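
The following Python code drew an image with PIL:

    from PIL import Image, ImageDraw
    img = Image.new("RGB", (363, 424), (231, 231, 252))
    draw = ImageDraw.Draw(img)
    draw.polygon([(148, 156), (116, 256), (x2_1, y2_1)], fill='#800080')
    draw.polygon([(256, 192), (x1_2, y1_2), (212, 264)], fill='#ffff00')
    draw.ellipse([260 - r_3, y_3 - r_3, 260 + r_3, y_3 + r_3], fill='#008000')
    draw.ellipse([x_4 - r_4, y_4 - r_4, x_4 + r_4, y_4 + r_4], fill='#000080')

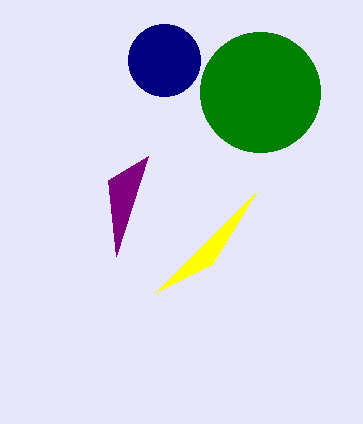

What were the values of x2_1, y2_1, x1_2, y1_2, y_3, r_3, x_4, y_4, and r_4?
x2_1 = 108
y2_1 = 180
x1_2 = 156
y1_2 = 292
y_3 = 92
r_3 = 60
x_4 = 164
y_4 = 60
r_4 = 36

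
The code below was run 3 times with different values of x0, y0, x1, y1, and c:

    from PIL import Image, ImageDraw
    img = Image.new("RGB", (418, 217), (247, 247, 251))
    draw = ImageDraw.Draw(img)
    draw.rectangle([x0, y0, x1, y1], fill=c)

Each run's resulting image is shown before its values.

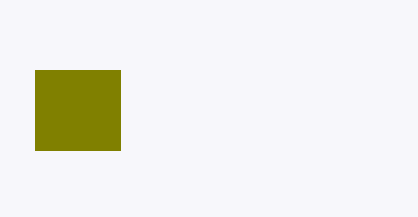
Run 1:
x0 = 35
y0 = 70
x1 = 120
y1 = 150
c = 'olive'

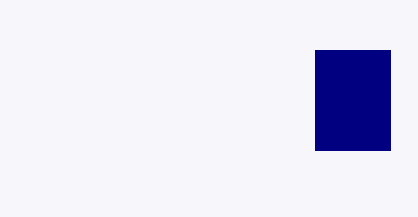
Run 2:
x0 = 315, y0 = 50, x1 = 390, y1 = 150, c = 'navy'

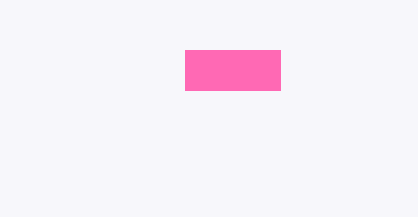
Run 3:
x0 = 185; y0 = 50; x1 = 280; y1 = 90; c = 'hotpink'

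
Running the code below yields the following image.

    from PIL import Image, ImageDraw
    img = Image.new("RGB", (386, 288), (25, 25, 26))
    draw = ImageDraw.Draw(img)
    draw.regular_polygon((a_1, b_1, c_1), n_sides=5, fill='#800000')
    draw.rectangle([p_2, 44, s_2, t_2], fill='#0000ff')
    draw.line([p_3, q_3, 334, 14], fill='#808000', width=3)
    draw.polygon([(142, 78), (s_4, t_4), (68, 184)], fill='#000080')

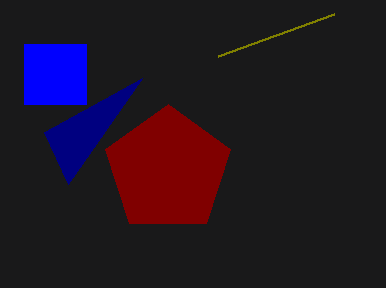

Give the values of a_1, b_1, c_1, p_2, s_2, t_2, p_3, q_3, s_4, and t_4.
a_1 = 168; b_1 = 170; c_1 = 66; p_2 = 24; s_2 = 86; t_2 = 104; p_3 = 218; q_3 = 56; s_4 = 44; t_4 = 132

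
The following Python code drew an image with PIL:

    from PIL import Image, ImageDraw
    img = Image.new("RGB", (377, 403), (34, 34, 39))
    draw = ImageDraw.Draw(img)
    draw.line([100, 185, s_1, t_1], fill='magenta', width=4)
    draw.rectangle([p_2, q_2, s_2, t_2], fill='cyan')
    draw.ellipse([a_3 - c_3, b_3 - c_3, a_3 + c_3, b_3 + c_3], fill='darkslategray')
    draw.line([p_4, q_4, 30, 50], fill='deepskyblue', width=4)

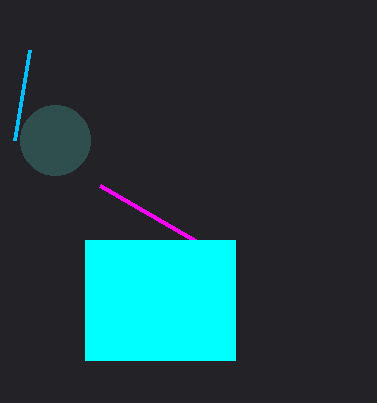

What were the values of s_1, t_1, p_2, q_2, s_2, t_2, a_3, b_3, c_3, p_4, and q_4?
s_1 = 195; t_1 = 240; p_2 = 85; q_2 = 240; s_2 = 235; t_2 = 360; a_3 = 55; b_3 = 140; c_3 = 35; p_4 = 15; q_4 = 140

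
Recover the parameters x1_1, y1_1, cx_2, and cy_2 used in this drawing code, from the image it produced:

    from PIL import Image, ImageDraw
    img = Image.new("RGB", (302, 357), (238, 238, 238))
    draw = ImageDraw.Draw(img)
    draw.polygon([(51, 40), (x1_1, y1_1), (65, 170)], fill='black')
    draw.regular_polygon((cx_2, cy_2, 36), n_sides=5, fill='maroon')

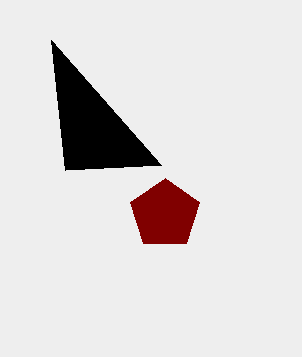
x1_1 = 161
y1_1 = 165
cx_2 = 165
cy_2 = 214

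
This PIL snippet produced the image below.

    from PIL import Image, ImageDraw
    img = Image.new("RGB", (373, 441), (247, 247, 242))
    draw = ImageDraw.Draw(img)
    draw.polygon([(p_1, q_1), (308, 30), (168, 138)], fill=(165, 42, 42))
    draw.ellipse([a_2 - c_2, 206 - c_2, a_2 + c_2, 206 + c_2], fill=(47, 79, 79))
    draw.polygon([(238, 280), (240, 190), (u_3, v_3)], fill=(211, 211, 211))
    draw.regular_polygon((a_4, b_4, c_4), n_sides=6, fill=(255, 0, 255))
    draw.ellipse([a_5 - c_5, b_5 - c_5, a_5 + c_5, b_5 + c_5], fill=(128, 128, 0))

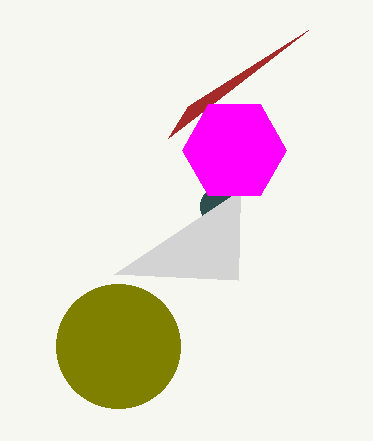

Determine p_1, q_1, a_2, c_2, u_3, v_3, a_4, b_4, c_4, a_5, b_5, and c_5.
p_1 = 188
q_1 = 106
a_2 = 220
c_2 = 20
u_3 = 114
v_3 = 274
a_4 = 234
b_4 = 150
c_4 = 52
a_5 = 118
b_5 = 346
c_5 = 62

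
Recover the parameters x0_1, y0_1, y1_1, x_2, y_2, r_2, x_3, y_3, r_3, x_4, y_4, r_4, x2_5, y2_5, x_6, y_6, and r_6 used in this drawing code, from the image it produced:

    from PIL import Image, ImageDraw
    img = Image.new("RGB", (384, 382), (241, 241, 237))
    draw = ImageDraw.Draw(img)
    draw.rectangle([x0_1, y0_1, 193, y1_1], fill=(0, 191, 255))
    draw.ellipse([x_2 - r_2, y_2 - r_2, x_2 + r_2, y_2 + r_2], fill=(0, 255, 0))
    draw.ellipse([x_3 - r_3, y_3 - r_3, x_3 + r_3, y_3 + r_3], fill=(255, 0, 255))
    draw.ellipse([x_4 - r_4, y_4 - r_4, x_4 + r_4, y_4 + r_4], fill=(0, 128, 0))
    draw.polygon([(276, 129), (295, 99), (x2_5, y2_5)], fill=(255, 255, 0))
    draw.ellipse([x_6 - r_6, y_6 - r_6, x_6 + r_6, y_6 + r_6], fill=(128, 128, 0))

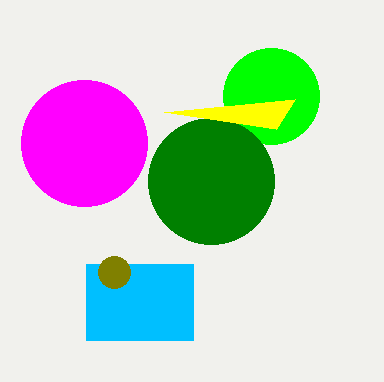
x0_1 = 86
y0_1 = 264
y1_1 = 340
x_2 = 271
y_2 = 96
r_2 = 48
x_3 = 84
y_3 = 143
r_3 = 63
x_4 = 211
y_4 = 181
r_4 = 63
x2_5 = 164
y2_5 = 112
x_6 = 114
y_6 = 272
r_6 = 16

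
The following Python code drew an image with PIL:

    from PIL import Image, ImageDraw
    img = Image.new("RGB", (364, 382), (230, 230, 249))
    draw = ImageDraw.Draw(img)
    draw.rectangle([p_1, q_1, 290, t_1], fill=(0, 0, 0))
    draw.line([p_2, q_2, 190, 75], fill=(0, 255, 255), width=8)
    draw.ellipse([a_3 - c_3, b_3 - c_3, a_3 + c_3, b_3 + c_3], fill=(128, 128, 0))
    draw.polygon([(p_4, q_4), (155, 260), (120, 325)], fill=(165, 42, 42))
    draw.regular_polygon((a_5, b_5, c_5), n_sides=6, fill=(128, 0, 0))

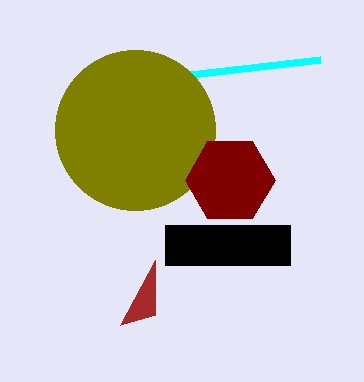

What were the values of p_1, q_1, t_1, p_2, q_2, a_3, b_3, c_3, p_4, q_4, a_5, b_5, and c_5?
p_1 = 165; q_1 = 225; t_1 = 265; p_2 = 320; q_2 = 60; a_3 = 135; b_3 = 130; c_3 = 80; p_4 = 155; q_4 = 315; a_5 = 230; b_5 = 180; c_5 = 45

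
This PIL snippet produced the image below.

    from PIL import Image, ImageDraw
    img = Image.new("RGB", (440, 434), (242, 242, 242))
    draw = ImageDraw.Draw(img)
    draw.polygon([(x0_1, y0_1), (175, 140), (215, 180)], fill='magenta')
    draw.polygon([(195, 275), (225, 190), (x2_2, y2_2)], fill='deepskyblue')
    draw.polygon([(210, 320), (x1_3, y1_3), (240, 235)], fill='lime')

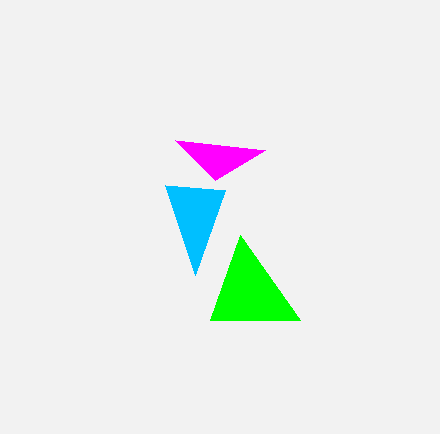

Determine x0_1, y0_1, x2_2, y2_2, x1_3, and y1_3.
x0_1 = 265
y0_1 = 150
x2_2 = 165
y2_2 = 185
x1_3 = 300
y1_3 = 320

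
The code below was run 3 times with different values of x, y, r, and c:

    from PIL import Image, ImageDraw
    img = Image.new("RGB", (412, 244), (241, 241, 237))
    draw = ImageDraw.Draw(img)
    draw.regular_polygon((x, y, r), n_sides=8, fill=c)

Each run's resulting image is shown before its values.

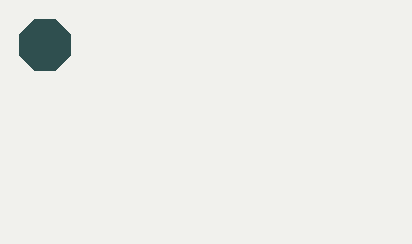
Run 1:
x = 45; y = 45; r = 28; c = 'darkslategray'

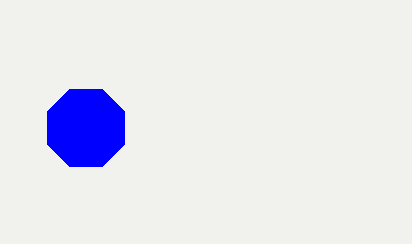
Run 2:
x = 86
y = 128
r = 42
c = 'blue'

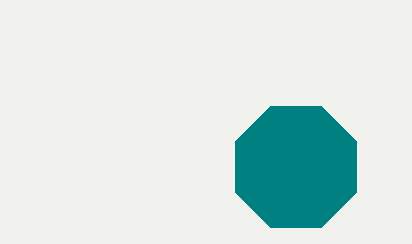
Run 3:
x = 296, y = 167, r = 66, c = 'teal'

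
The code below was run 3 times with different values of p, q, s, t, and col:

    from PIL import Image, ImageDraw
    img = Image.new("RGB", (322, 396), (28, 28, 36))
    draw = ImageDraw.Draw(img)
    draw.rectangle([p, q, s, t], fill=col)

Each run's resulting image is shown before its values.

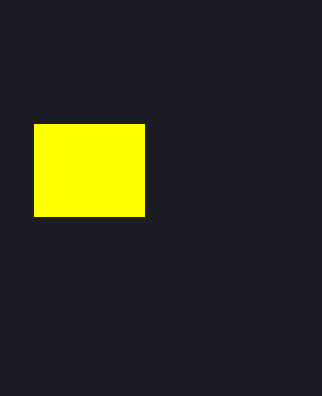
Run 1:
p = 34, q = 124, s = 144, t = 216, col = 'yellow'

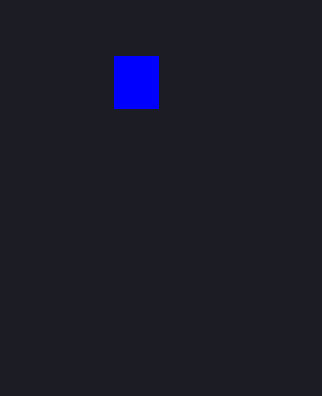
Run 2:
p = 114
q = 56
s = 158
t = 108
col = 'blue'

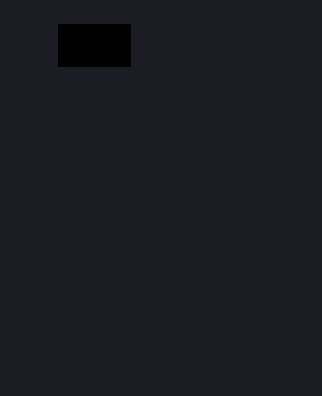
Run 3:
p = 58, q = 24, s = 130, t = 66, col = 'black'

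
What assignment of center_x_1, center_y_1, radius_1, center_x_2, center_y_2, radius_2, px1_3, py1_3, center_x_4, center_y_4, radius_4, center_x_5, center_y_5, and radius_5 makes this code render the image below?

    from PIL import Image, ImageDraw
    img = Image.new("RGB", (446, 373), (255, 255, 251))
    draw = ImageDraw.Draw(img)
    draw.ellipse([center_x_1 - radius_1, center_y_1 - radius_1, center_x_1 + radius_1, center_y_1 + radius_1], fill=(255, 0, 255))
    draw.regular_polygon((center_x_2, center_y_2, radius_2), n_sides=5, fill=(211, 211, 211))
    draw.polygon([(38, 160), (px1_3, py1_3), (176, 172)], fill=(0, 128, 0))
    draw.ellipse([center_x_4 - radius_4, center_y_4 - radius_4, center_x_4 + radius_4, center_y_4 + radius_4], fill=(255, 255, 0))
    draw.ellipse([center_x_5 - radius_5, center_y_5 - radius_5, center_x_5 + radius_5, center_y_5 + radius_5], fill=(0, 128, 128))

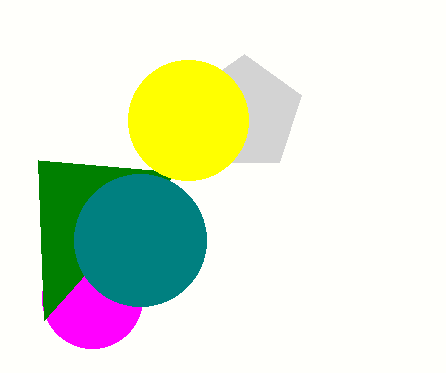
center_x_1 = 92
center_y_1 = 298
radius_1 = 50
center_x_2 = 244
center_y_2 = 114
radius_2 = 60
px1_3 = 44
py1_3 = 320
center_x_4 = 188
center_y_4 = 120
radius_4 = 60
center_x_5 = 140
center_y_5 = 240
radius_5 = 66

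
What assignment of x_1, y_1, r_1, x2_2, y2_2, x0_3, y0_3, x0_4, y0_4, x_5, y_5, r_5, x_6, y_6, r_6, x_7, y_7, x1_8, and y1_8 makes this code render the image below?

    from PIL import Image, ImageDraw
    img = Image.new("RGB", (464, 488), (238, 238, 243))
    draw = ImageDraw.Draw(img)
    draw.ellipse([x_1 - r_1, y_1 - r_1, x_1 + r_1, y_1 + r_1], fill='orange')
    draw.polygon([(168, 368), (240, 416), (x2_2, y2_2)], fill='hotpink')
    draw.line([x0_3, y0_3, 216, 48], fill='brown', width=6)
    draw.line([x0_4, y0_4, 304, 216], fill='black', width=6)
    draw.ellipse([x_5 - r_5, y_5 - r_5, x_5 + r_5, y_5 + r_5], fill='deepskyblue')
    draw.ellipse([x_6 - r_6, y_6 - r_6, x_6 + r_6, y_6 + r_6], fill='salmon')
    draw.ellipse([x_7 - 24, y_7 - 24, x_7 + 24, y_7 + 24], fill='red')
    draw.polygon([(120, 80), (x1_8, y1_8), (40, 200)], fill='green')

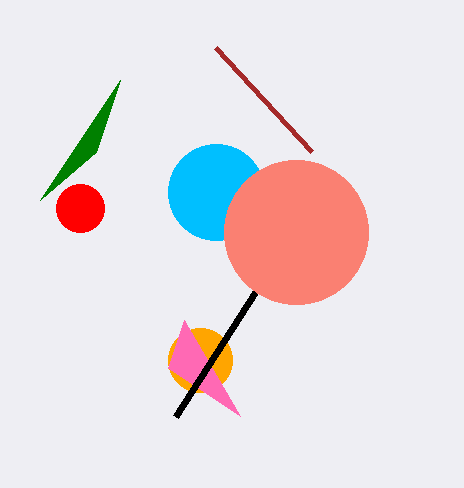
x_1 = 200; y_1 = 360; r_1 = 32; x2_2 = 184; y2_2 = 320; x0_3 = 312; y0_3 = 152; x0_4 = 176; y0_4 = 416; x_5 = 216; y_5 = 192; r_5 = 48; x_6 = 296; y_6 = 232; r_6 = 72; x_7 = 80; y_7 = 208; x1_8 = 96; y1_8 = 152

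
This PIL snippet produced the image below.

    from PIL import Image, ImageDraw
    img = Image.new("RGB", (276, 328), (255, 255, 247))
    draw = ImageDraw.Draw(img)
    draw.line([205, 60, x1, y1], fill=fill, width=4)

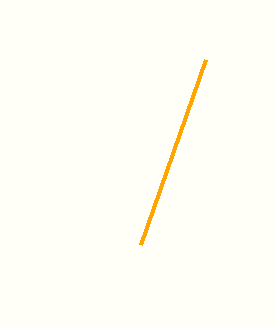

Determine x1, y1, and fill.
x1 = 140; y1 = 245; fill = 'orange'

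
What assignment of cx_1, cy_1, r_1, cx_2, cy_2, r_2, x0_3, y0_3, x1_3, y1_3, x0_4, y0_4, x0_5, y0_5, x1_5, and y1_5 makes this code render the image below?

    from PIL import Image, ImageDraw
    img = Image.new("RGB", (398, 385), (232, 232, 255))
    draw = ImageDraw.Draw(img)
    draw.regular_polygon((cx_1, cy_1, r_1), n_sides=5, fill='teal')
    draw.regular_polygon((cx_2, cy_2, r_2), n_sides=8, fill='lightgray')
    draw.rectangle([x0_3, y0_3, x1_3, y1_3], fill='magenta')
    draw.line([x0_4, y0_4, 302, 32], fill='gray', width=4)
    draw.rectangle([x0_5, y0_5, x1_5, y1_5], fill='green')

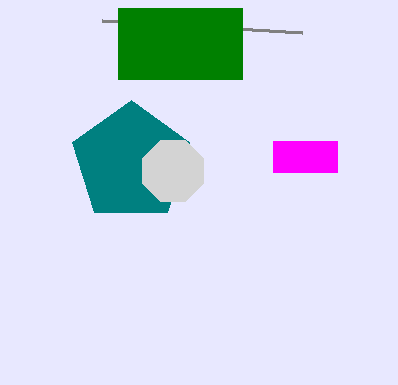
cx_1 = 131
cy_1 = 162
r_1 = 62
cx_2 = 173
cy_2 = 171
r_2 = 33
x0_3 = 273
y0_3 = 141
x1_3 = 337
y1_3 = 172
x0_4 = 102
y0_4 = 20
x0_5 = 118
y0_5 = 8
x1_5 = 242
y1_5 = 79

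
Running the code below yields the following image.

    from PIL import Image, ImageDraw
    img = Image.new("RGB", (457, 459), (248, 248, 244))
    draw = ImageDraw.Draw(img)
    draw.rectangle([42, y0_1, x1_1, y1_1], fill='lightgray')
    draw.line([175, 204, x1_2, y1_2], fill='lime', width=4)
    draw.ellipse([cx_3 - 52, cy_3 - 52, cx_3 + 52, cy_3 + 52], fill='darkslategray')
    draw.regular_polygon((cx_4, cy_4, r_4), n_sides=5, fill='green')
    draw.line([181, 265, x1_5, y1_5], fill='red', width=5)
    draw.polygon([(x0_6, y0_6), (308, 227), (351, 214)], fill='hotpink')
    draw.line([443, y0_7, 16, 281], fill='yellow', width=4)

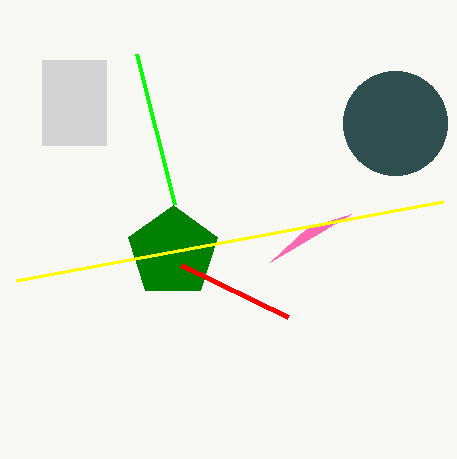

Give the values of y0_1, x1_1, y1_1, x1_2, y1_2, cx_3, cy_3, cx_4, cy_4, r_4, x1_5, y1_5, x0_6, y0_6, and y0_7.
y0_1 = 60; x1_1 = 106; y1_1 = 145; x1_2 = 137; y1_2 = 54; cx_3 = 395; cy_3 = 123; cx_4 = 173; cy_4 = 252; r_4 = 47; x1_5 = 288; y1_5 = 317; x0_6 = 270; y0_6 = 262; y0_7 = 202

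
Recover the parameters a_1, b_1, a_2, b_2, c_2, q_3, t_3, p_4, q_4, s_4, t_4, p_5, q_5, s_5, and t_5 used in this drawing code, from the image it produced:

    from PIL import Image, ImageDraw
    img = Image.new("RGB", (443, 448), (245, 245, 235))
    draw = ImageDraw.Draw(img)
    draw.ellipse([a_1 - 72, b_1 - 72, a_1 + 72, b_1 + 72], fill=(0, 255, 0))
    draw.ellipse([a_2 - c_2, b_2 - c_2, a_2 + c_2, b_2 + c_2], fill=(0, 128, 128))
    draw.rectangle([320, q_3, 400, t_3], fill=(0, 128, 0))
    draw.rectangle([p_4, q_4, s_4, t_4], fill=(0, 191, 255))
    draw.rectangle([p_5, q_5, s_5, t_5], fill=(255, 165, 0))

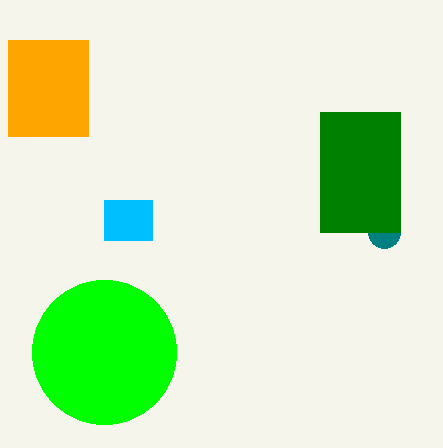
a_1 = 104, b_1 = 352, a_2 = 384, b_2 = 232, c_2 = 16, q_3 = 112, t_3 = 232, p_4 = 104, q_4 = 200, s_4 = 152, t_4 = 240, p_5 = 8, q_5 = 40, s_5 = 88, t_5 = 136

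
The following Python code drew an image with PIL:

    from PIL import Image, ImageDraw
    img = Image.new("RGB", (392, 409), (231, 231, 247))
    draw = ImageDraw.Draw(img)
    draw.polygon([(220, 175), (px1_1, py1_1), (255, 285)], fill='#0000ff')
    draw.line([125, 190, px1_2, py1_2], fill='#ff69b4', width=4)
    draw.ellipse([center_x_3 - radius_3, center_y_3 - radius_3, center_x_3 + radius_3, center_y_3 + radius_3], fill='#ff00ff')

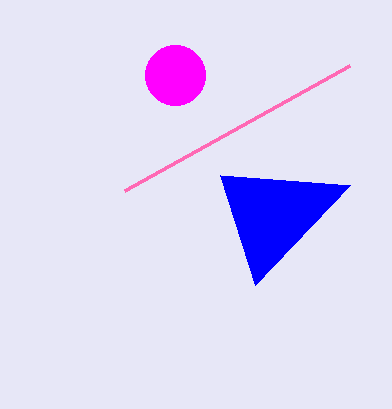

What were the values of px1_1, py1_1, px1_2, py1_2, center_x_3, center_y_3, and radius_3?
px1_1 = 350, py1_1 = 185, px1_2 = 350, py1_2 = 65, center_x_3 = 175, center_y_3 = 75, radius_3 = 30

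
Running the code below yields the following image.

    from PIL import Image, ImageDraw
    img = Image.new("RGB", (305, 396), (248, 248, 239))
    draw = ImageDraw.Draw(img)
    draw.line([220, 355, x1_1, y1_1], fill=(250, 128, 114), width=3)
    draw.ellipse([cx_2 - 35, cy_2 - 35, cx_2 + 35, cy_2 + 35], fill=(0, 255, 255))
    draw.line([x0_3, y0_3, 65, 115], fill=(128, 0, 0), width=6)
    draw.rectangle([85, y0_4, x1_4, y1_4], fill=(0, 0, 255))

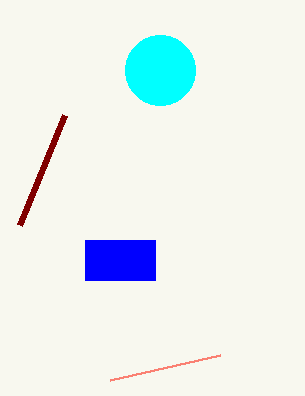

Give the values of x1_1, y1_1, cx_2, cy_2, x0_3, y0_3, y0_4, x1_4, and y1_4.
x1_1 = 110
y1_1 = 380
cx_2 = 160
cy_2 = 70
x0_3 = 20
y0_3 = 225
y0_4 = 240
x1_4 = 155
y1_4 = 280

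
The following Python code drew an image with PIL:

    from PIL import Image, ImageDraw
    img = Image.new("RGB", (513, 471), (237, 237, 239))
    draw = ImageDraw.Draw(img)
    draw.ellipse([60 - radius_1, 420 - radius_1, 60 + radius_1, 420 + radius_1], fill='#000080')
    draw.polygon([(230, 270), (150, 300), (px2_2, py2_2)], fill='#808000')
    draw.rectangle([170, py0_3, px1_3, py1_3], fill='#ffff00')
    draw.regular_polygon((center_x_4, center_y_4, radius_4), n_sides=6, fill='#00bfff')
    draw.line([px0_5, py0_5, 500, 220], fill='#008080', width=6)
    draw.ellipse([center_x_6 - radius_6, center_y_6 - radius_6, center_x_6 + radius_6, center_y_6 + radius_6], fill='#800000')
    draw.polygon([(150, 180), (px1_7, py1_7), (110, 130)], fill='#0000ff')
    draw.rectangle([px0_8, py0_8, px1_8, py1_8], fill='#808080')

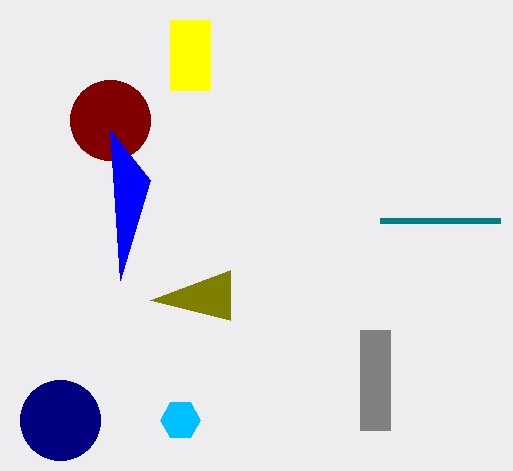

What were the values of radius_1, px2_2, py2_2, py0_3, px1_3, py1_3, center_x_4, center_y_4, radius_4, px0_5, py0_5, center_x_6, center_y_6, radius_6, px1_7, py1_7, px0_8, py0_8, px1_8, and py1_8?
radius_1 = 40, px2_2 = 230, py2_2 = 320, py0_3 = 20, px1_3 = 210, py1_3 = 90, center_x_4 = 180, center_y_4 = 420, radius_4 = 20, px0_5 = 380, py0_5 = 220, center_x_6 = 110, center_y_6 = 120, radius_6 = 40, px1_7 = 120, py1_7 = 280, px0_8 = 360, py0_8 = 330, px1_8 = 390, py1_8 = 430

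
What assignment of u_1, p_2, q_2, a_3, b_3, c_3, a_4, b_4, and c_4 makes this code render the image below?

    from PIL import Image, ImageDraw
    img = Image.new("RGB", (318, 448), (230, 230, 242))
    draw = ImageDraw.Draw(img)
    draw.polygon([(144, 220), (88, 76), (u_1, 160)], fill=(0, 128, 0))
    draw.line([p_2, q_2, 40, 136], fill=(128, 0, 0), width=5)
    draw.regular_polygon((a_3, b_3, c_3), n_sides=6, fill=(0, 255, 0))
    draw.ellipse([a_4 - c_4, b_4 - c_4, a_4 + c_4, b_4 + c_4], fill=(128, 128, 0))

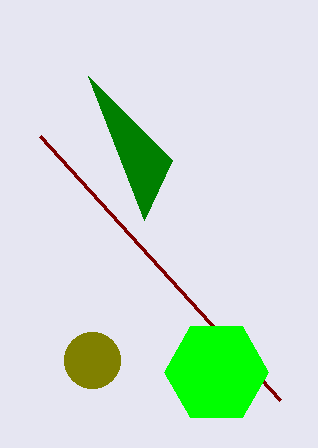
u_1 = 172, p_2 = 280, q_2 = 400, a_3 = 216, b_3 = 372, c_3 = 52, a_4 = 92, b_4 = 360, c_4 = 28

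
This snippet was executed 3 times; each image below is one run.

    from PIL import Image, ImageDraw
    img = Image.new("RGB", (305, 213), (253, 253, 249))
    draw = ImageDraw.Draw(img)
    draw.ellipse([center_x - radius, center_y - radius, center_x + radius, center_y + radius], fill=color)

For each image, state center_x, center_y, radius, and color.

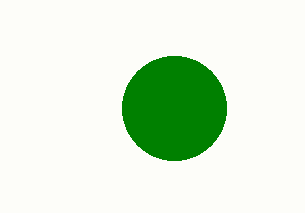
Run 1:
center_x = 174
center_y = 108
radius = 52
color = 'green'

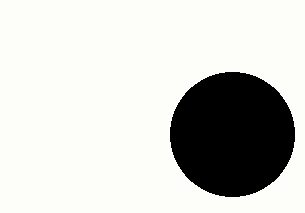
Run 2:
center_x = 232, center_y = 134, radius = 62, color = 'black'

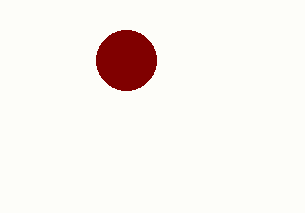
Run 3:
center_x = 126, center_y = 60, radius = 30, color = 'maroon'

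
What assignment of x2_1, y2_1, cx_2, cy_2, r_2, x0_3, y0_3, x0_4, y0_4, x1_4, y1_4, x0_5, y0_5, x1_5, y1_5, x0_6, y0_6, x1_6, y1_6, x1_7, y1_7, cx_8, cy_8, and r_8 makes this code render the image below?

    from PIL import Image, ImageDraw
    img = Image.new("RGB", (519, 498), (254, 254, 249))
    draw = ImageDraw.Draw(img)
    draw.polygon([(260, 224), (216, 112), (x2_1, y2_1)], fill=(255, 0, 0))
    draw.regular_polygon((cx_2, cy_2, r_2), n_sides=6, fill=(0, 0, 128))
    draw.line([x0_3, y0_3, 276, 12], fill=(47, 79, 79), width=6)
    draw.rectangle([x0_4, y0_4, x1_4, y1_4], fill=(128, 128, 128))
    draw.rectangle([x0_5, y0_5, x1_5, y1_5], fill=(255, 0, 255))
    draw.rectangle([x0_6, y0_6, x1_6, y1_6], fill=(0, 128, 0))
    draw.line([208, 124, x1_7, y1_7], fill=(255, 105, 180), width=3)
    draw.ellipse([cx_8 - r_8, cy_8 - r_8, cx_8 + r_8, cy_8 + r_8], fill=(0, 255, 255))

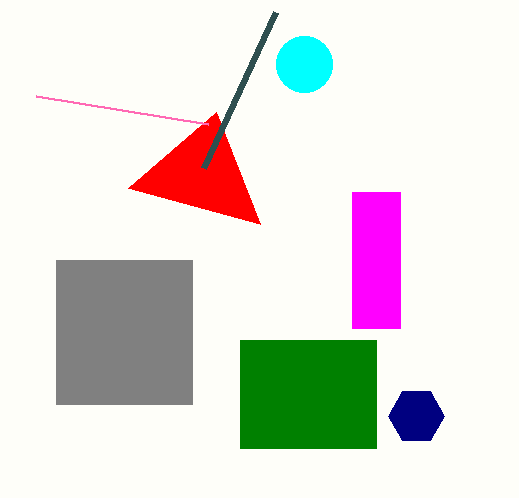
x2_1 = 128, y2_1 = 188, cx_2 = 416, cy_2 = 416, r_2 = 28, x0_3 = 204, y0_3 = 168, x0_4 = 56, y0_4 = 260, x1_4 = 192, y1_4 = 404, x0_5 = 352, y0_5 = 192, x1_5 = 400, y1_5 = 328, x0_6 = 240, y0_6 = 340, x1_6 = 376, y1_6 = 448, x1_7 = 36, y1_7 = 96, cx_8 = 304, cy_8 = 64, r_8 = 28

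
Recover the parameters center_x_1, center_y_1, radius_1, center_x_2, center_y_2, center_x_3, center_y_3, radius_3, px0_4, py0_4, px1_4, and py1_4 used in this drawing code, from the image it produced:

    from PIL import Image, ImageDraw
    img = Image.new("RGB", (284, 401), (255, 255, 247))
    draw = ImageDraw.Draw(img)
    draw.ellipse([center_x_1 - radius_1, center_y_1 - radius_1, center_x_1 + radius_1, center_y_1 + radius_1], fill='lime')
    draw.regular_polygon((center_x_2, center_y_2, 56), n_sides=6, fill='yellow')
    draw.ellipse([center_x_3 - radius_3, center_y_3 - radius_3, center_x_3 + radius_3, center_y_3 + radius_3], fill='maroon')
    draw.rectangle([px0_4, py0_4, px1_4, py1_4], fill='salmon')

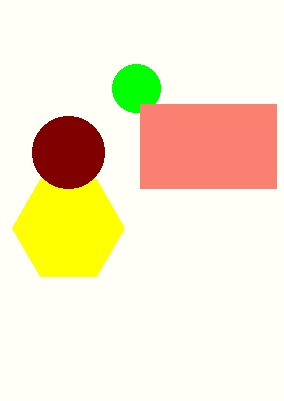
center_x_1 = 136; center_y_1 = 88; radius_1 = 24; center_x_2 = 68; center_y_2 = 228; center_x_3 = 68; center_y_3 = 152; radius_3 = 36; px0_4 = 140; py0_4 = 104; px1_4 = 276; py1_4 = 188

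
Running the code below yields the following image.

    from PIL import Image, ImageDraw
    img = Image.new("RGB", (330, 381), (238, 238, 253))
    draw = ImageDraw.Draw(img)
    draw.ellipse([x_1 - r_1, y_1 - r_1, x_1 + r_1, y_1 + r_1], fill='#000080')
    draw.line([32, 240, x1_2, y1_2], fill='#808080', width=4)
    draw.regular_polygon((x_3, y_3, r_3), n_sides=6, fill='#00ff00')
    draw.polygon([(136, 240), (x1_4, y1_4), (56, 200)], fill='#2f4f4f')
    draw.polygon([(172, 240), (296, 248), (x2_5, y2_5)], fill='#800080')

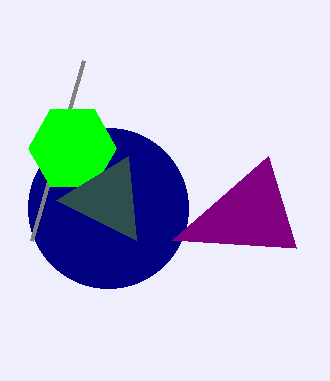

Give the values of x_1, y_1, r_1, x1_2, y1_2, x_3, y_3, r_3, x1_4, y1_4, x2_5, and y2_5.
x_1 = 108
y_1 = 208
r_1 = 80
x1_2 = 84
y1_2 = 60
x_3 = 72
y_3 = 148
r_3 = 44
x1_4 = 128
y1_4 = 156
x2_5 = 268
y2_5 = 156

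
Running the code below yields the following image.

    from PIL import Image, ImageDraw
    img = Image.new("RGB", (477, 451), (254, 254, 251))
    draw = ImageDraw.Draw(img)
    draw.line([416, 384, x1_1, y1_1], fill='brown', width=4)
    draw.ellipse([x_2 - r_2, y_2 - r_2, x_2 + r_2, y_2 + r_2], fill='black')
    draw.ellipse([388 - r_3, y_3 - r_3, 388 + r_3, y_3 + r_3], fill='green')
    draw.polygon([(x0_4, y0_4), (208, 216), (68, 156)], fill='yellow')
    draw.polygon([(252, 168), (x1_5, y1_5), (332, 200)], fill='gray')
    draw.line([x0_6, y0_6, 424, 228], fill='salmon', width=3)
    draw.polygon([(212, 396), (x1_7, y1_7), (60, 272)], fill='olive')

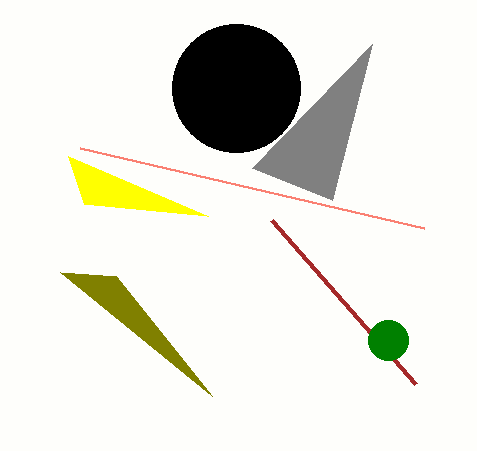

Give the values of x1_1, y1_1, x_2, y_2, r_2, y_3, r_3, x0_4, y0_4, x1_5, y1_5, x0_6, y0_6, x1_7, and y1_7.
x1_1 = 272; y1_1 = 220; x_2 = 236; y_2 = 88; r_2 = 64; y_3 = 340; r_3 = 20; x0_4 = 84; y0_4 = 204; x1_5 = 372; y1_5 = 44; x0_6 = 80; y0_6 = 148; x1_7 = 116; y1_7 = 276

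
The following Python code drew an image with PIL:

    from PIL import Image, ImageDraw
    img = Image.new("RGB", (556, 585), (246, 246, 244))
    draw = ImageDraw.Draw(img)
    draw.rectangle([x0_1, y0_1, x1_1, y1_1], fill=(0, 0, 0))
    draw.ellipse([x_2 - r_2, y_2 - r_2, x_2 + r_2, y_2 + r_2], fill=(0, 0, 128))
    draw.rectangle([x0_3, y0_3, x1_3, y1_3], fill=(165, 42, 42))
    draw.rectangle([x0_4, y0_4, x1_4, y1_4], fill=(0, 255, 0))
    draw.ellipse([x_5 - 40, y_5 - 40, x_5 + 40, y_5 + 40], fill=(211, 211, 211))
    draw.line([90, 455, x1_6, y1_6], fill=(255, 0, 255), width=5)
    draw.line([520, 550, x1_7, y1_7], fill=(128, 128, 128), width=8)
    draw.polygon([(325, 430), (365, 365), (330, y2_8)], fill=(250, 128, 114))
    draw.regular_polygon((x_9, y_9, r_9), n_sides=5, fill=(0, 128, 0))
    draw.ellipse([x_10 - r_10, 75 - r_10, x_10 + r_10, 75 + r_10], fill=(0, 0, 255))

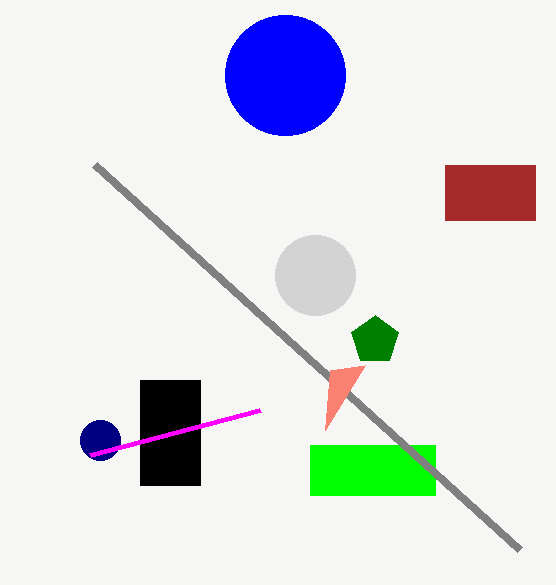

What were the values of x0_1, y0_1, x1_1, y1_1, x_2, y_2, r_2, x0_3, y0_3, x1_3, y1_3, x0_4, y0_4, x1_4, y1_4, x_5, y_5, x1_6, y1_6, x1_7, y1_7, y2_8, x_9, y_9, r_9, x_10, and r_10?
x0_1 = 140
y0_1 = 380
x1_1 = 200
y1_1 = 485
x_2 = 100
y_2 = 440
r_2 = 20
x0_3 = 445
y0_3 = 165
x1_3 = 535
y1_3 = 220
x0_4 = 310
y0_4 = 445
x1_4 = 435
y1_4 = 495
x_5 = 315
y_5 = 275
x1_6 = 260
y1_6 = 410
x1_7 = 95
y1_7 = 165
y2_8 = 370
x_9 = 375
y_9 = 340
r_9 = 25
x_10 = 285
r_10 = 60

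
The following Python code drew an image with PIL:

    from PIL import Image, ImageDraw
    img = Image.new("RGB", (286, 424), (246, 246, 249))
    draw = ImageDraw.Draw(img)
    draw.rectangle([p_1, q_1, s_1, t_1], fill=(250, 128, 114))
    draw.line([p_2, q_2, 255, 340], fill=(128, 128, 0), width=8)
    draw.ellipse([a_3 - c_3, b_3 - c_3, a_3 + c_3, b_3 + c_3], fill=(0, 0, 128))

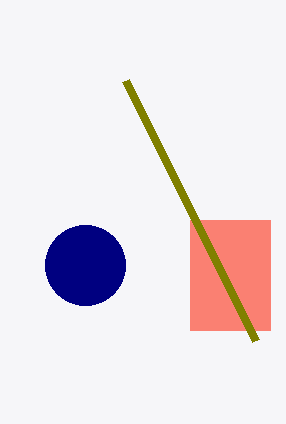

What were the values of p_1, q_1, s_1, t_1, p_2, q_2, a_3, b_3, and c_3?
p_1 = 190; q_1 = 220; s_1 = 270; t_1 = 330; p_2 = 125; q_2 = 80; a_3 = 85; b_3 = 265; c_3 = 40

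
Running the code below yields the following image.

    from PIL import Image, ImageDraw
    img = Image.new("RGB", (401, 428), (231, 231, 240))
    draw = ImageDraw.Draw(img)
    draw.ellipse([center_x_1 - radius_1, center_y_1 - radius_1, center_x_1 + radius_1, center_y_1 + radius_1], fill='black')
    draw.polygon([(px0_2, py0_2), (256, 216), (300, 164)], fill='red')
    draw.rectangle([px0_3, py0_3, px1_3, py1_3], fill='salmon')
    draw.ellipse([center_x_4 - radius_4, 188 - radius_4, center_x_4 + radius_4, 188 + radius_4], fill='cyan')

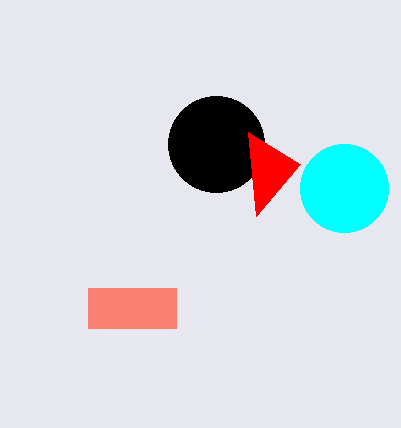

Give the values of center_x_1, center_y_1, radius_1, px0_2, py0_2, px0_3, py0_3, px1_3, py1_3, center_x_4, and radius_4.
center_x_1 = 216; center_y_1 = 144; radius_1 = 48; px0_2 = 248; py0_2 = 132; px0_3 = 88; py0_3 = 288; px1_3 = 176; py1_3 = 328; center_x_4 = 344; radius_4 = 44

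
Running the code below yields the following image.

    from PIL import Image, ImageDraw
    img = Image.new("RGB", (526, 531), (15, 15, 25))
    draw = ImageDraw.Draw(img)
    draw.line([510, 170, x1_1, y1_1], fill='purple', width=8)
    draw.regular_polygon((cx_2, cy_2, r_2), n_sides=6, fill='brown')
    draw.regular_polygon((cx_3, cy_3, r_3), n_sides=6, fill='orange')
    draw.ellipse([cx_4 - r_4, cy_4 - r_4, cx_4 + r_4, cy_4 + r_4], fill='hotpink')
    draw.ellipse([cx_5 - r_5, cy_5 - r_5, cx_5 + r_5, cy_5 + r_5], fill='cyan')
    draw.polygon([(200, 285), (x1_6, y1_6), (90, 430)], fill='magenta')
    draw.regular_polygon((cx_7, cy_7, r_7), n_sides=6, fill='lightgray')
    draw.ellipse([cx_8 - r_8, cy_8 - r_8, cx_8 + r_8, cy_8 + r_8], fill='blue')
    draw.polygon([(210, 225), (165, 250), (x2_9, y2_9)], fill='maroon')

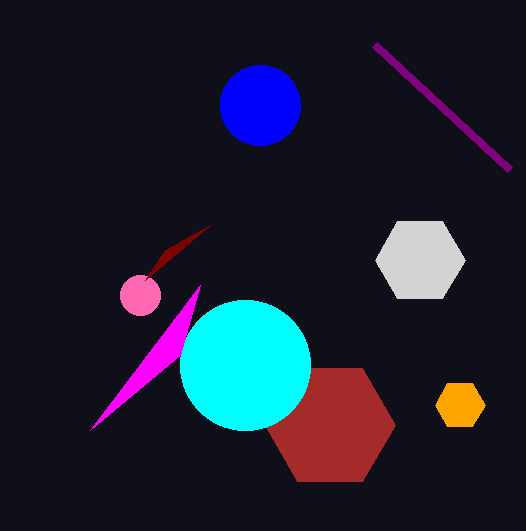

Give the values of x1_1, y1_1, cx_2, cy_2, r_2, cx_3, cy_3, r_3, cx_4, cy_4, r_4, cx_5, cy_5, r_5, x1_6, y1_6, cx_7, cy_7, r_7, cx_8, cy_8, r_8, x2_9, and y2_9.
x1_1 = 375
y1_1 = 45
cx_2 = 330
cy_2 = 425
r_2 = 65
cx_3 = 460
cy_3 = 405
r_3 = 25
cx_4 = 140
cy_4 = 295
r_4 = 20
cx_5 = 245
cy_5 = 365
r_5 = 65
x1_6 = 180
y1_6 = 355
cx_7 = 420
cy_7 = 260
r_7 = 45
cx_8 = 260
cy_8 = 105
r_8 = 40
x2_9 = 145
y2_9 = 280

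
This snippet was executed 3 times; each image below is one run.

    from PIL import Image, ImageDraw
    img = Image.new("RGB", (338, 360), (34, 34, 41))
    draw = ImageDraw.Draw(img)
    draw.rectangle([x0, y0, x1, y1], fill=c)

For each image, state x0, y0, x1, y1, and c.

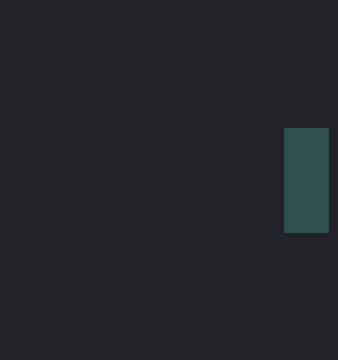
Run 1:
x0 = 284, y0 = 128, x1 = 328, y1 = 232, c = 'darkslategray'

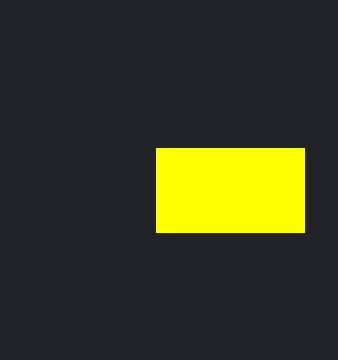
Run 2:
x0 = 156; y0 = 148; x1 = 304; y1 = 232; c = 'yellow'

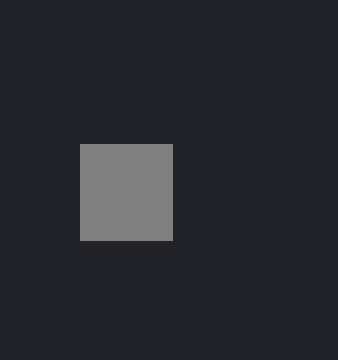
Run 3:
x0 = 80
y0 = 144
x1 = 172
y1 = 240
c = 'gray'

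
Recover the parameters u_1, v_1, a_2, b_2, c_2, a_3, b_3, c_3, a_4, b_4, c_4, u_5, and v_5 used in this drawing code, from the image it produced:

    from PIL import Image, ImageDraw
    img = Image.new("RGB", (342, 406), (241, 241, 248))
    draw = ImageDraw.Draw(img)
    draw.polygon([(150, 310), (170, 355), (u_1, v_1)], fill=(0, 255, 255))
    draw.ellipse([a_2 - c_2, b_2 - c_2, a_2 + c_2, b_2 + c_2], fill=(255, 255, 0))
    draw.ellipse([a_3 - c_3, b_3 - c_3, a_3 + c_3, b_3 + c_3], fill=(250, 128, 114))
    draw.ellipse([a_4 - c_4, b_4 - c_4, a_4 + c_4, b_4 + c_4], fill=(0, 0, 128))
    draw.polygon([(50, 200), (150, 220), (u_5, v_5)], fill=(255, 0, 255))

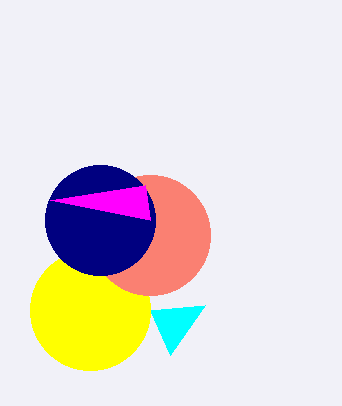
u_1 = 205; v_1 = 305; a_2 = 90; b_2 = 310; c_2 = 60; a_3 = 150; b_3 = 235; c_3 = 60; a_4 = 100; b_4 = 220; c_4 = 55; u_5 = 145; v_5 = 185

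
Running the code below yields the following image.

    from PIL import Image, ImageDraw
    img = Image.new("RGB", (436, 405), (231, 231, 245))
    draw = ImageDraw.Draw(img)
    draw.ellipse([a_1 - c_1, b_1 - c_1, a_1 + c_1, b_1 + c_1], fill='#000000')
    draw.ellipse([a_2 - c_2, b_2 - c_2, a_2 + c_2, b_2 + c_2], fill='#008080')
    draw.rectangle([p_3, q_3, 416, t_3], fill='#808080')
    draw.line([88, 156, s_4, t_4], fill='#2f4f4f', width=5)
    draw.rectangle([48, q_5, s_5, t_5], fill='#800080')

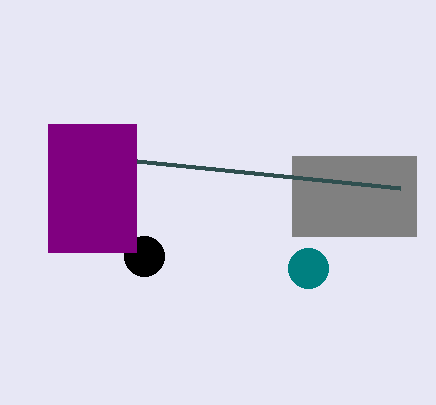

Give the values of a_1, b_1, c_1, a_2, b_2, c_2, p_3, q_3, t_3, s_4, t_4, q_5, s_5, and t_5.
a_1 = 144, b_1 = 256, c_1 = 20, a_2 = 308, b_2 = 268, c_2 = 20, p_3 = 292, q_3 = 156, t_3 = 236, s_4 = 400, t_4 = 188, q_5 = 124, s_5 = 136, t_5 = 252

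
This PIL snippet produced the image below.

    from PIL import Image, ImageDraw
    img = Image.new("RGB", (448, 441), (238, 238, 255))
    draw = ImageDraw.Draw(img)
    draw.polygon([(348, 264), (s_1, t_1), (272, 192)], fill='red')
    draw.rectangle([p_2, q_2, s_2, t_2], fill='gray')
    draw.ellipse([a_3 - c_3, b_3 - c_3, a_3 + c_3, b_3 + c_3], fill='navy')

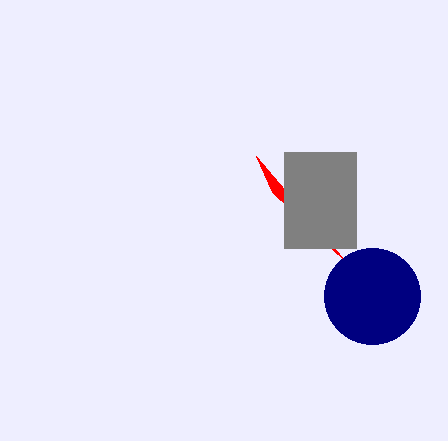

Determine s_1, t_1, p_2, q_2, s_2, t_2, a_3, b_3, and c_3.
s_1 = 256, t_1 = 156, p_2 = 284, q_2 = 152, s_2 = 356, t_2 = 248, a_3 = 372, b_3 = 296, c_3 = 48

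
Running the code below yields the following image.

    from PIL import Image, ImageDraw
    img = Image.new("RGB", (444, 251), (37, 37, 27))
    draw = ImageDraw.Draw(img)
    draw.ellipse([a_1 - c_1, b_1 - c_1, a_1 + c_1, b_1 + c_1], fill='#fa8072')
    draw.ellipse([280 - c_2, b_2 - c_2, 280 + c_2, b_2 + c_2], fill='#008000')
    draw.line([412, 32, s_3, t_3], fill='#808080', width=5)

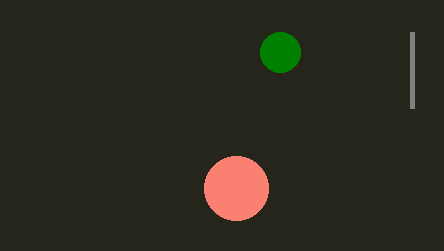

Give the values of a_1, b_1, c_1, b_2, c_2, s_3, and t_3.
a_1 = 236
b_1 = 188
c_1 = 32
b_2 = 52
c_2 = 20
s_3 = 412
t_3 = 108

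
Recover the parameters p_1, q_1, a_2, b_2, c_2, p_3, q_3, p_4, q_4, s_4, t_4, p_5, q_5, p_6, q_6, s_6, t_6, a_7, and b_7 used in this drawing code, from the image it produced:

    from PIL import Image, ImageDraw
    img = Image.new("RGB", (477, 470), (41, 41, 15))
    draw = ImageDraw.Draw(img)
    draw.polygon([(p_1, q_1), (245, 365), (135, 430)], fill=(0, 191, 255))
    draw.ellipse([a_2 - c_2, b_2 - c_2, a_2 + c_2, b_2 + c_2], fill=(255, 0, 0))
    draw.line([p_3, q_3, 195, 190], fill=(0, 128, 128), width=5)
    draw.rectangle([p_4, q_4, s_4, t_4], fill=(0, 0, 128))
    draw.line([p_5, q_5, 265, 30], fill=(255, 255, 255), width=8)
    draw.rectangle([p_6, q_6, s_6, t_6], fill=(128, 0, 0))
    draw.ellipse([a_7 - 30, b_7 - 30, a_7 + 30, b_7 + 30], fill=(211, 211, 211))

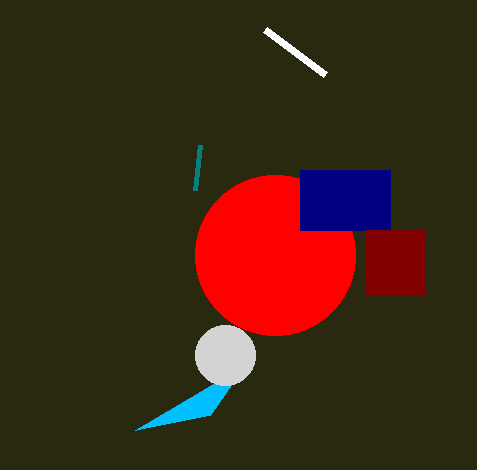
p_1 = 210, q_1 = 415, a_2 = 275, b_2 = 255, c_2 = 80, p_3 = 200, q_3 = 145, p_4 = 300, q_4 = 170, s_4 = 390, t_4 = 230, p_5 = 325, q_5 = 75, p_6 = 365, q_6 = 230, s_6 = 425, t_6 = 295, a_7 = 225, b_7 = 355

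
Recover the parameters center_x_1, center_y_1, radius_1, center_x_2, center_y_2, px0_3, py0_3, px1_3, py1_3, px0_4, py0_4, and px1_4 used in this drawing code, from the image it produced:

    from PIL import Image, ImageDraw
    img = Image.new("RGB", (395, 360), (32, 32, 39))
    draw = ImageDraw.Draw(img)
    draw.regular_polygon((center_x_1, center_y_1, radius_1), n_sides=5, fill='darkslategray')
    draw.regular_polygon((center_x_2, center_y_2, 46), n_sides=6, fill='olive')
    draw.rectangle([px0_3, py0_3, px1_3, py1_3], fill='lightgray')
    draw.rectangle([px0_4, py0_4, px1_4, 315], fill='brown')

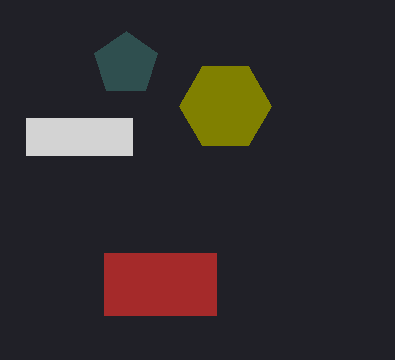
center_x_1 = 126
center_y_1 = 64
radius_1 = 33
center_x_2 = 225
center_y_2 = 106
px0_3 = 26
py0_3 = 118
px1_3 = 132
py1_3 = 155
px0_4 = 104
py0_4 = 253
px1_4 = 216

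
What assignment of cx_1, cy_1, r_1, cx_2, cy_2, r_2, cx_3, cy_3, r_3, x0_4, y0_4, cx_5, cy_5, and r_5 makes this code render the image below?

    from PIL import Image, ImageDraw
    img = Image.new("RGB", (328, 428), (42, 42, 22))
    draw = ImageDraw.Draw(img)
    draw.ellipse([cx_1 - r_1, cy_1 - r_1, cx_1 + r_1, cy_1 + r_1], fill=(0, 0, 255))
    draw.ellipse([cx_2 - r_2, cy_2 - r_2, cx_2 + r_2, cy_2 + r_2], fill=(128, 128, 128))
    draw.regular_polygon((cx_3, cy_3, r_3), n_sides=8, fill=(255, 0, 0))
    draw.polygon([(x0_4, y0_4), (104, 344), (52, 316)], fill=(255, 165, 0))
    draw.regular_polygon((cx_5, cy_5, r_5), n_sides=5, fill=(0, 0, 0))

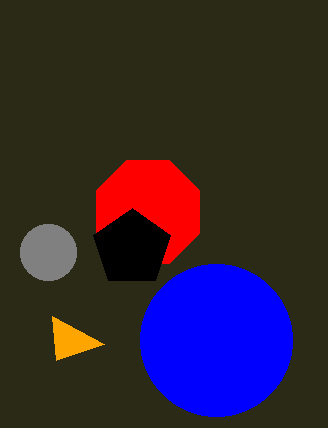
cx_1 = 216; cy_1 = 340; r_1 = 76; cx_2 = 48; cy_2 = 252; r_2 = 28; cx_3 = 148; cy_3 = 212; r_3 = 56; x0_4 = 56; y0_4 = 360; cx_5 = 132; cy_5 = 248; r_5 = 40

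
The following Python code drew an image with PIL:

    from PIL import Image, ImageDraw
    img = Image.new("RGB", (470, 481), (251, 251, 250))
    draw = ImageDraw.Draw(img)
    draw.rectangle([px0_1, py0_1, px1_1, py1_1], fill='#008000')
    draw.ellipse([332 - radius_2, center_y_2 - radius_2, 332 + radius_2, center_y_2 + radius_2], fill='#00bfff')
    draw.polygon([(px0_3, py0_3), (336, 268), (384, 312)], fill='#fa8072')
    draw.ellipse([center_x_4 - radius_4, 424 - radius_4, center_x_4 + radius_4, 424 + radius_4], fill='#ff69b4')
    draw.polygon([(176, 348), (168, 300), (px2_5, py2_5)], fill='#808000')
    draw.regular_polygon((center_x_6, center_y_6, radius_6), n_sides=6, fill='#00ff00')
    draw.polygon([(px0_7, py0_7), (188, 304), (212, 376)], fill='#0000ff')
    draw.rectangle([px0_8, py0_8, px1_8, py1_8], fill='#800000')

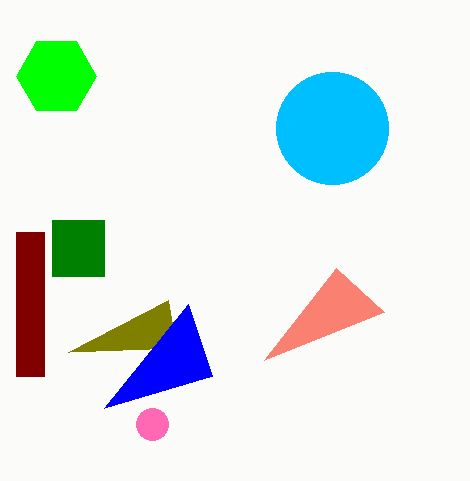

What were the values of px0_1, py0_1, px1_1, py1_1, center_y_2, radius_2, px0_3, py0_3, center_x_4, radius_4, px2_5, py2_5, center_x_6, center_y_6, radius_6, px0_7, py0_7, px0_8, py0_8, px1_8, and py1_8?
px0_1 = 52
py0_1 = 220
px1_1 = 104
py1_1 = 276
center_y_2 = 128
radius_2 = 56
px0_3 = 264
py0_3 = 360
center_x_4 = 152
radius_4 = 16
px2_5 = 68
py2_5 = 352
center_x_6 = 56
center_y_6 = 76
radius_6 = 40
px0_7 = 104
py0_7 = 408
px0_8 = 16
py0_8 = 232
px1_8 = 44
py1_8 = 376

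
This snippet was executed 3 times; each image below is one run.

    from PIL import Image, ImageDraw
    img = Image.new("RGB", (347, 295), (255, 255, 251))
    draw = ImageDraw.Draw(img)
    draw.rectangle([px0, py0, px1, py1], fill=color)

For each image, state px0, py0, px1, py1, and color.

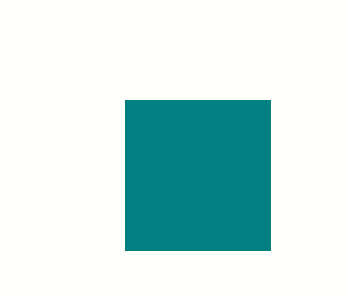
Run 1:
px0 = 125; py0 = 100; px1 = 270; py1 = 250; color = 'teal'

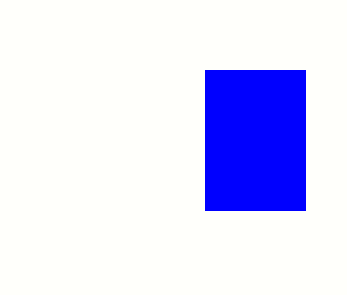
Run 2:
px0 = 205
py0 = 70
px1 = 305
py1 = 210
color = 'blue'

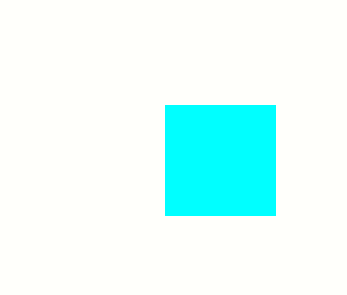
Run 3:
px0 = 165, py0 = 105, px1 = 275, py1 = 215, color = 'cyan'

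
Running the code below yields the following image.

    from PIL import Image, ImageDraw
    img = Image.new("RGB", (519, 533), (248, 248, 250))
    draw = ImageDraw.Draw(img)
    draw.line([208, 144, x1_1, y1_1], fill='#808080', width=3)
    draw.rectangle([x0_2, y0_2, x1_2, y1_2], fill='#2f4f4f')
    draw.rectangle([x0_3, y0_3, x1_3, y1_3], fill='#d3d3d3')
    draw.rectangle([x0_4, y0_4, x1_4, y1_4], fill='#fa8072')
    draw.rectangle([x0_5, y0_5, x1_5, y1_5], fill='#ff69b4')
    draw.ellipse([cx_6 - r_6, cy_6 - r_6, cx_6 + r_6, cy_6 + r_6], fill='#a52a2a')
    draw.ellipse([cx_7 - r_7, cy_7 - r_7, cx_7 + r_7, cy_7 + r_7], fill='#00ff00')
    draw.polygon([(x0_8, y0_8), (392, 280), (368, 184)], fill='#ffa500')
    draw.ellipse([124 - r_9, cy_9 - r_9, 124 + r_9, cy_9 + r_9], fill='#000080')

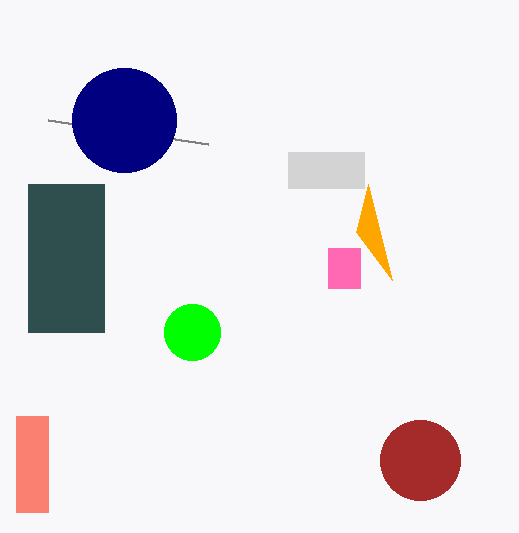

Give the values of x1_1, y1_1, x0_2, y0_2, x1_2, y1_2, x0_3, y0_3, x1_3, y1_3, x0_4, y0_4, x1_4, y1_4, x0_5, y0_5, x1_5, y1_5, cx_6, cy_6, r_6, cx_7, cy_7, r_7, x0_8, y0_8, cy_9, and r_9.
x1_1 = 48; y1_1 = 120; x0_2 = 28; y0_2 = 184; x1_2 = 104; y1_2 = 332; x0_3 = 288; y0_3 = 152; x1_3 = 364; y1_3 = 188; x0_4 = 16; y0_4 = 416; x1_4 = 48; y1_4 = 512; x0_5 = 328; y0_5 = 248; x1_5 = 360; y1_5 = 288; cx_6 = 420; cy_6 = 460; r_6 = 40; cx_7 = 192; cy_7 = 332; r_7 = 28; x0_8 = 356; y0_8 = 232; cy_9 = 120; r_9 = 52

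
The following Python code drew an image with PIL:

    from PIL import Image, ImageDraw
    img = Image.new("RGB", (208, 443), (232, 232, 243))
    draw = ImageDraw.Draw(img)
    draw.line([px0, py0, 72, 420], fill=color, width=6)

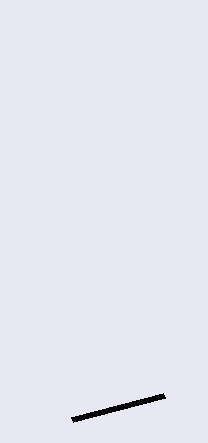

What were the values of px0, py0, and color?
px0 = 164, py0 = 396, color = 'black'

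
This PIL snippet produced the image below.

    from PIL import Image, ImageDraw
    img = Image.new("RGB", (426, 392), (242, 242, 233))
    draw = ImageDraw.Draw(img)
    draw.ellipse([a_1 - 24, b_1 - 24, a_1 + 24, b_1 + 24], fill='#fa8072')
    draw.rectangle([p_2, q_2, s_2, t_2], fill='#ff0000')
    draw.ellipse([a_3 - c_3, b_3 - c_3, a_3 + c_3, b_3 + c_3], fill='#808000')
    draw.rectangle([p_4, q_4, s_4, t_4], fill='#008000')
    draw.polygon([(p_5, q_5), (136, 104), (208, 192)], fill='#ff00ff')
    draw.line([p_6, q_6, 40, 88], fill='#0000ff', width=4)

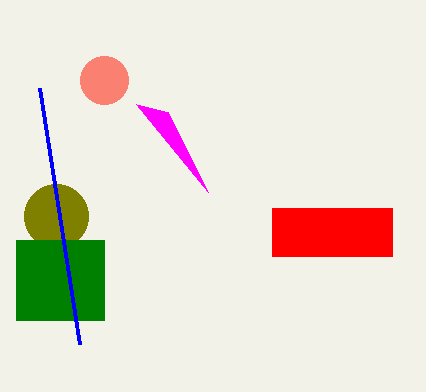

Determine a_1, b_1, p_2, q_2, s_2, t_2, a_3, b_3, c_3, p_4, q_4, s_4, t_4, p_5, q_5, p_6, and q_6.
a_1 = 104
b_1 = 80
p_2 = 272
q_2 = 208
s_2 = 392
t_2 = 256
a_3 = 56
b_3 = 216
c_3 = 32
p_4 = 16
q_4 = 240
s_4 = 104
t_4 = 320
p_5 = 168
q_5 = 112
p_6 = 80
q_6 = 344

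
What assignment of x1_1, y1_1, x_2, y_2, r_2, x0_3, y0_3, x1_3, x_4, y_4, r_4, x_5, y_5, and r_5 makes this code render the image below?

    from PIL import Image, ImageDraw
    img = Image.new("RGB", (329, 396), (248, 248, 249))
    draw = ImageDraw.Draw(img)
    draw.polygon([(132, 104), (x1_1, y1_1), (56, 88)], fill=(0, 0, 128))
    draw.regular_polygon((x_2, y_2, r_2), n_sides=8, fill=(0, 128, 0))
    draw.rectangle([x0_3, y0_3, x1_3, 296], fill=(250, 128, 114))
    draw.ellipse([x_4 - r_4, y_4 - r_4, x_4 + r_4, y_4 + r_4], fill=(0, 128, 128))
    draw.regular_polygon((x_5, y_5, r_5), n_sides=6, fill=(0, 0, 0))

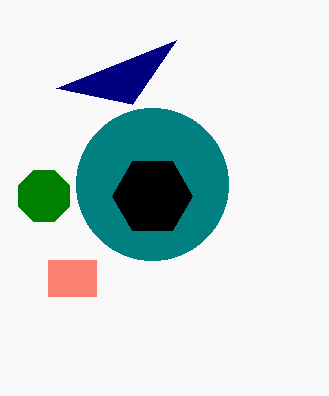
x1_1 = 176; y1_1 = 40; x_2 = 44; y_2 = 196; r_2 = 28; x0_3 = 48; y0_3 = 260; x1_3 = 96; x_4 = 152; y_4 = 184; r_4 = 76; x_5 = 152; y_5 = 196; r_5 = 40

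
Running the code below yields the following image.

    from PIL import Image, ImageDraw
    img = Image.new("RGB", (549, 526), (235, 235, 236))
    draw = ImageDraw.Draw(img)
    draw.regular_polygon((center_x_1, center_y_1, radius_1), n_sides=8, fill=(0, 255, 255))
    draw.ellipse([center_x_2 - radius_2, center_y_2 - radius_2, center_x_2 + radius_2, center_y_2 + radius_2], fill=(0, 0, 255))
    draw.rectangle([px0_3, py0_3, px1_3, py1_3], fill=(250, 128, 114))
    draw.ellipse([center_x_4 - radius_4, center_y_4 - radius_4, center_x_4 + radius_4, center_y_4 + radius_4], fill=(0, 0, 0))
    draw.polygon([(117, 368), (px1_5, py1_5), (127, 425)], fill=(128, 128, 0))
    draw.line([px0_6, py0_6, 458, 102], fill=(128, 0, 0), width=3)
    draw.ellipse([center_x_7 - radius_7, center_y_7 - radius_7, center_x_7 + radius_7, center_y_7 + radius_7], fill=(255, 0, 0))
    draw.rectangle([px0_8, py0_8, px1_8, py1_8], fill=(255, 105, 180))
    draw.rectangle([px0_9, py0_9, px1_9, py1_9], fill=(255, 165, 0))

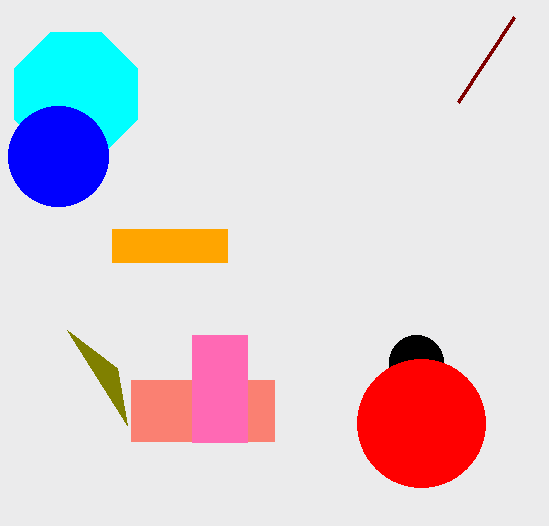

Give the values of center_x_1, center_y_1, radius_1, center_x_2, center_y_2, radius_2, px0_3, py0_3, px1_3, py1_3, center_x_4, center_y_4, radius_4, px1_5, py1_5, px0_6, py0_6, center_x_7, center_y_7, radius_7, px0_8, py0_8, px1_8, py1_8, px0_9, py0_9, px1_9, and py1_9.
center_x_1 = 76
center_y_1 = 94
radius_1 = 67
center_x_2 = 58
center_y_2 = 156
radius_2 = 50
px0_3 = 131
py0_3 = 380
px1_3 = 274
py1_3 = 441
center_x_4 = 416
center_y_4 = 362
radius_4 = 27
px1_5 = 67
py1_5 = 330
px0_6 = 514
py0_6 = 17
center_x_7 = 421
center_y_7 = 423
radius_7 = 64
px0_8 = 192
py0_8 = 335
px1_8 = 247
py1_8 = 442
px0_9 = 112
py0_9 = 229
px1_9 = 227
py1_9 = 262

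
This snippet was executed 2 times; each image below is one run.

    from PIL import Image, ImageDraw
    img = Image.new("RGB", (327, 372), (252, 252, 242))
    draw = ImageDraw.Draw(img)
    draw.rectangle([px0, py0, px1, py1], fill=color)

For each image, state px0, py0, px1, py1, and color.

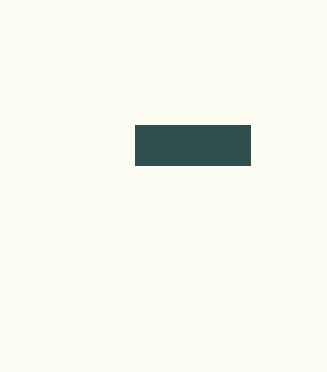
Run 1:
px0 = 135; py0 = 125; px1 = 250; py1 = 165; color = 'darkslategray'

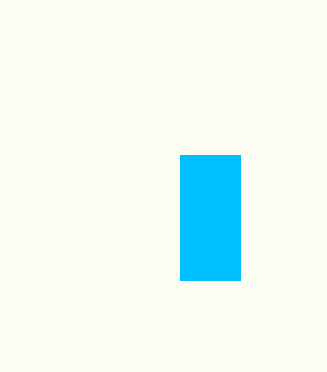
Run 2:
px0 = 180; py0 = 155; px1 = 240; py1 = 280; color = 'deepskyblue'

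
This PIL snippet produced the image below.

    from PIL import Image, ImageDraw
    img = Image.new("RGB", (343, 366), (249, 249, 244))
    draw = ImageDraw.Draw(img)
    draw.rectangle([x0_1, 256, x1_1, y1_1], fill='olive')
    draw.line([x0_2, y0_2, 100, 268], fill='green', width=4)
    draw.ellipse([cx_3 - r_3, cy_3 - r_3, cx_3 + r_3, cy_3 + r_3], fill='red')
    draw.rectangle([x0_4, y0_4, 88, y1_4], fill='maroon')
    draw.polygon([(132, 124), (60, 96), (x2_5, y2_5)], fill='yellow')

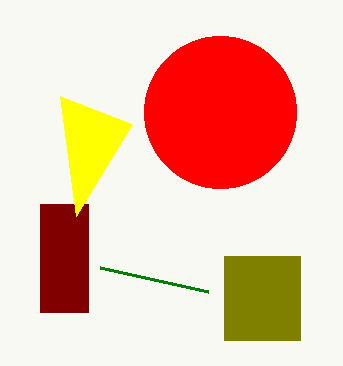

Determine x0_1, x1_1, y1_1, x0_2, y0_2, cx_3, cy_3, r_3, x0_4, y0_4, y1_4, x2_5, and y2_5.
x0_1 = 224; x1_1 = 300; y1_1 = 340; x0_2 = 208; y0_2 = 292; cx_3 = 220; cy_3 = 112; r_3 = 76; x0_4 = 40; y0_4 = 204; y1_4 = 312; x2_5 = 76; y2_5 = 216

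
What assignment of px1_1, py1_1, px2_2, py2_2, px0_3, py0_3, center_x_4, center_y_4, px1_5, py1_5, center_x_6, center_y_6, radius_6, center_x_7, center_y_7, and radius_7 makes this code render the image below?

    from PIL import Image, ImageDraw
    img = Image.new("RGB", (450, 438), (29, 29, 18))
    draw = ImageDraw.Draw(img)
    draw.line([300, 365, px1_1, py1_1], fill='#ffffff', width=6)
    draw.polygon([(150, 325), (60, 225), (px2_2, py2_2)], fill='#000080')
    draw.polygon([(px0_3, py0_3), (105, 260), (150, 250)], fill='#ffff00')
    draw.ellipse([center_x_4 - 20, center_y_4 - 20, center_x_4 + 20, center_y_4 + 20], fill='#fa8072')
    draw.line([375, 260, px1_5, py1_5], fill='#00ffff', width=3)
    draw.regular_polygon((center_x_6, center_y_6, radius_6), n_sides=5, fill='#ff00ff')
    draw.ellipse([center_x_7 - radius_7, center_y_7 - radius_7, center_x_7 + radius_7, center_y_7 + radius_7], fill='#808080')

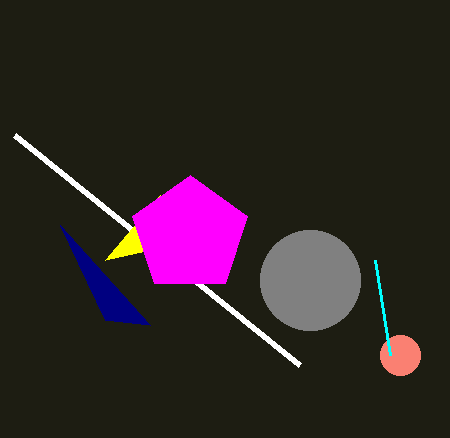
px1_1 = 15, py1_1 = 135, px2_2 = 105, py2_2 = 320, px0_3 = 160, py0_3 = 195, center_x_4 = 400, center_y_4 = 355, px1_5 = 390, py1_5 = 355, center_x_6 = 190, center_y_6 = 235, radius_6 = 60, center_x_7 = 310, center_y_7 = 280, radius_7 = 50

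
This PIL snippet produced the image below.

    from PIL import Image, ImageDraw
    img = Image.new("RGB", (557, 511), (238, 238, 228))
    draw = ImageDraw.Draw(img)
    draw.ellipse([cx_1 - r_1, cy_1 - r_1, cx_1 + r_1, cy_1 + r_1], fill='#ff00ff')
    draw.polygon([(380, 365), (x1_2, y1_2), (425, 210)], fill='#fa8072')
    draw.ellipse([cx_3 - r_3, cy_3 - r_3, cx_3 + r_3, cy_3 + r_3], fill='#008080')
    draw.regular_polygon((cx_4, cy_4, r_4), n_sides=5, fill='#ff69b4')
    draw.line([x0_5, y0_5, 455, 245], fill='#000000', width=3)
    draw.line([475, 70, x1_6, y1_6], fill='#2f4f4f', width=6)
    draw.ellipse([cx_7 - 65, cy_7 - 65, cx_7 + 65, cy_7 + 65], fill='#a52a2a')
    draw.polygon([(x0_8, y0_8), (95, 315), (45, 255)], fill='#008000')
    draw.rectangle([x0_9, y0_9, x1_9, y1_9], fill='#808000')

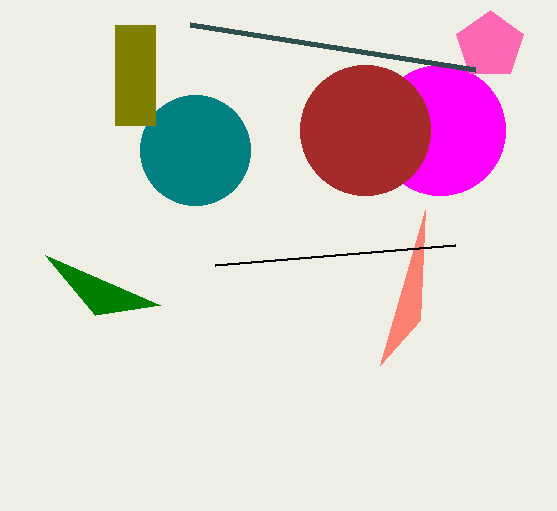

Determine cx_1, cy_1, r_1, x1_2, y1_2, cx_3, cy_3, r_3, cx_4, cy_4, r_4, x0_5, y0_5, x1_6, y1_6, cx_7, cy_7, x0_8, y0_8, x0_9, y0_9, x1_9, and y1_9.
cx_1 = 440; cy_1 = 130; r_1 = 65; x1_2 = 420; y1_2 = 320; cx_3 = 195; cy_3 = 150; r_3 = 55; cx_4 = 490; cy_4 = 45; r_4 = 35; x0_5 = 215; y0_5 = 265; x1_6 = 190; y1_6 = 25; cx_7 = 365; cy_7 = 130; x0_8 = 160; y0_8 = 305; x0_9 = 115; y0_9 = 25; x1_9 = 155; y1_9 = 125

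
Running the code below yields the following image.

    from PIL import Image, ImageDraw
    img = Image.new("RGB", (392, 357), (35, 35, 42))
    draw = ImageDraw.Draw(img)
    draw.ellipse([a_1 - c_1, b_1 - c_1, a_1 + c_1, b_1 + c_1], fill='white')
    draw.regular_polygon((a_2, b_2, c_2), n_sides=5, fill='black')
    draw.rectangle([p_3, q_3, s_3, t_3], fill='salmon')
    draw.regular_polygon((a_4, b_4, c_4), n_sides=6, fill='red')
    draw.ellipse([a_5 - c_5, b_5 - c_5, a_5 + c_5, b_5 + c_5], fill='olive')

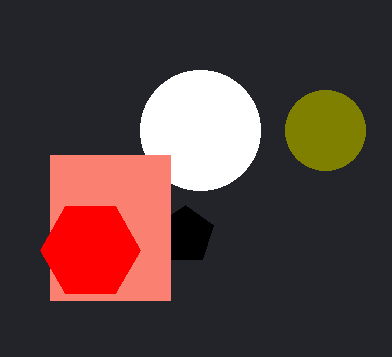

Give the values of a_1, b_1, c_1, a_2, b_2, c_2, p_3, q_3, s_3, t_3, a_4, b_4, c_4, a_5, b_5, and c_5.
a_1 = 200
b_1 = 130
c_1 = 60
a_2 = 185
b_2 = 235
c_2 = 30
p_3 = 50
q_3 = 155
s_3 = 170
t_3 = 300
a_4 = 90
b_4 = 250
c_4 = 50
a_5 = 325
b_5 = 130
c_5 = 40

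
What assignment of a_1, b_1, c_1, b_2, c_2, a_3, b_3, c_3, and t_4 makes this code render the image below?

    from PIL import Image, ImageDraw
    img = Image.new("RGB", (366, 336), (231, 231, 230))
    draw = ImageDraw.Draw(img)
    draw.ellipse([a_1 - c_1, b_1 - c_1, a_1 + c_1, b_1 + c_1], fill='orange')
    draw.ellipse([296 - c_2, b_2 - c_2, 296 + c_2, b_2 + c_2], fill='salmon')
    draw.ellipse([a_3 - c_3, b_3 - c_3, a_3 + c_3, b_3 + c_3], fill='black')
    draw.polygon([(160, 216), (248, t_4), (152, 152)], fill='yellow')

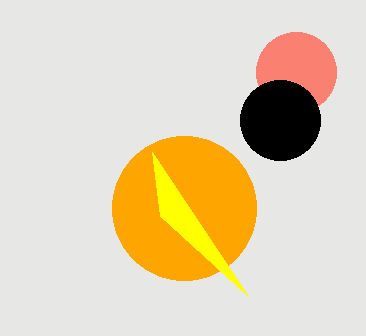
a_1 = 184
b_1 = 208
c_1 = 72
b_2 = 72
c_2 = 40
a_3 = 280
b_3 = 120
c_3 = 40
t_4 = 296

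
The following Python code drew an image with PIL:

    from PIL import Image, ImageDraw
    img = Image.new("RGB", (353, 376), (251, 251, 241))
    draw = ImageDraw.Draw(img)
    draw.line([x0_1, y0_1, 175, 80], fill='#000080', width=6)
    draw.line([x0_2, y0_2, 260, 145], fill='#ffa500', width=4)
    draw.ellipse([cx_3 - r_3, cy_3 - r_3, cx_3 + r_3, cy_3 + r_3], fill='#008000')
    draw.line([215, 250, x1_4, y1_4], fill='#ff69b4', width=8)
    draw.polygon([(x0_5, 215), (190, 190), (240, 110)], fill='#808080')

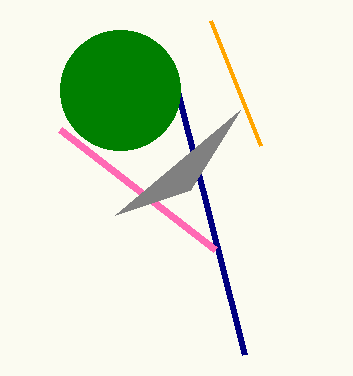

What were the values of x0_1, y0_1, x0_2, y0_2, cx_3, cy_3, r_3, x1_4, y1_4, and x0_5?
x0_1 = 245
y0_1 = 355
x0_2 = 210
y0_2 = 20
cx_3 = 120
cy_3 = 90
r_3 = 60
x1_4 = 60
y1_4 = 130
x0_5 = 115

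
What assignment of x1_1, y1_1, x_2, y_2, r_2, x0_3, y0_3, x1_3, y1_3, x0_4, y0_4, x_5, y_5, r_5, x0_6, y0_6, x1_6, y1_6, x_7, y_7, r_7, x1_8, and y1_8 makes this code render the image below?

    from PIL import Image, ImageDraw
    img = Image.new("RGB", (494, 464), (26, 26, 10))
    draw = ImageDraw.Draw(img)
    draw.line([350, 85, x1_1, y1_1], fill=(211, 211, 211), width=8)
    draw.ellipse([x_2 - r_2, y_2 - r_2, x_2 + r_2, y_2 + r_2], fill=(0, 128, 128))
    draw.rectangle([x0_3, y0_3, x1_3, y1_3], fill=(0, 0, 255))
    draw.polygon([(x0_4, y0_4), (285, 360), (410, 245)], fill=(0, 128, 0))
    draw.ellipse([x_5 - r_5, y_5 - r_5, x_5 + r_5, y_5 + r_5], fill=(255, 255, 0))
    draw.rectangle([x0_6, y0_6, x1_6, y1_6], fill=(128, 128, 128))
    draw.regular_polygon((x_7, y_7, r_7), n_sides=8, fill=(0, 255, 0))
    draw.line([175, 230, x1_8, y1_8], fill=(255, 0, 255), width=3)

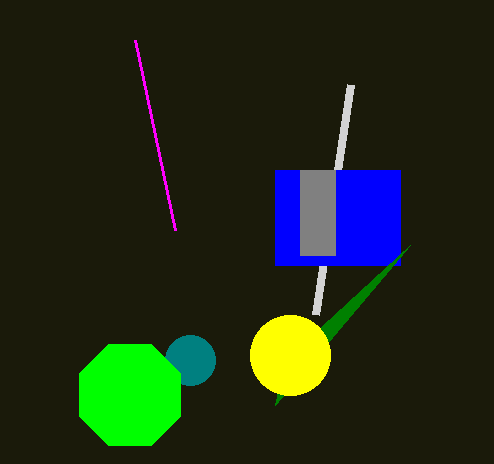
x1_1 = 315, y1_1 = 315, x_2 = 190, y_2 = 360, r_2 = 25, x0_3 = 275, y0_3 = 170, x1_3 = 400, y1_3 = 265, x0_4 = 275, y0_4 = 405, x_5 = 290, y_5 = 355, r_5 = 40, x0_6 = 300, y0_6 = 170, x1_6 = 335, y1_6 = 255, x_7 = 130, y_7 = 395, r_7 = 55, x1_8 = 135, y1_8 = 40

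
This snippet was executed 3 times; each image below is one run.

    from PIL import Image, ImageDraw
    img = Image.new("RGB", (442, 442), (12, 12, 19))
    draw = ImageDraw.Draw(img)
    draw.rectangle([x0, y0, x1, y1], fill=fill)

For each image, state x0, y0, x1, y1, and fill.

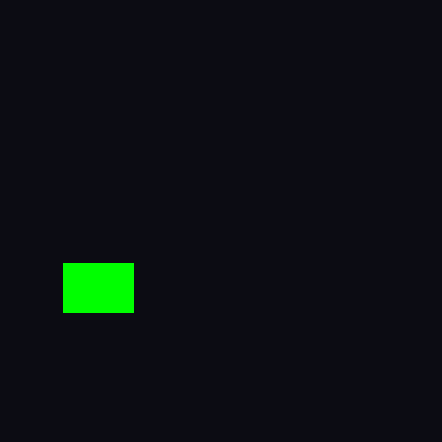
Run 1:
x0 = 63, y0 = 263, x1 = 133, y1 = 312, fill = 'lime'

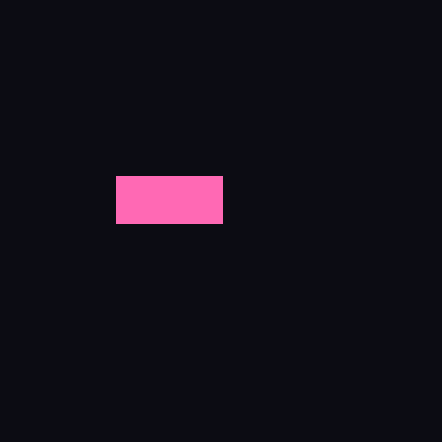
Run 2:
x0 = 116, y0 = 176, x1 = 222, y1 = 223, fill = 'hotpink'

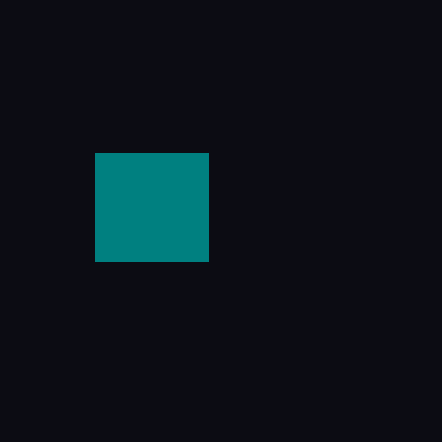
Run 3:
x0 = 95
y0 = 153
x1 = 208
y1 = 261
fill = 'teal'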